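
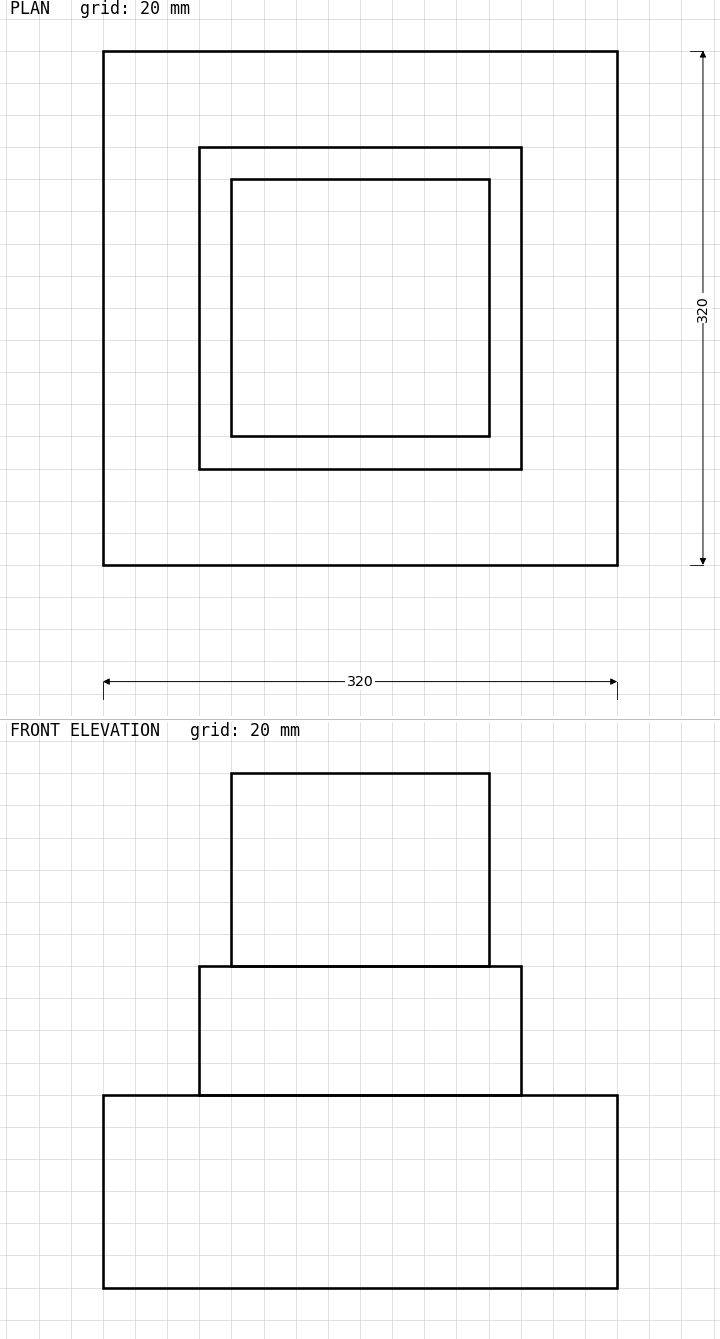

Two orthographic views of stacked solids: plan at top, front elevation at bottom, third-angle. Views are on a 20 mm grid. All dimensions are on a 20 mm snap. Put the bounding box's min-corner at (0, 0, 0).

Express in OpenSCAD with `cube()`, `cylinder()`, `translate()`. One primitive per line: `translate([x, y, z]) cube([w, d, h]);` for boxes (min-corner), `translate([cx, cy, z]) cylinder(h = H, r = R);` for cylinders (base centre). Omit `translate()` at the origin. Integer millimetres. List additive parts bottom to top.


cube([320, 320, 120]);
translate([60, 60, 120]) cube([200, 200, 80]);
translate([80, 80, 200]) cube([160, 160, 120]);


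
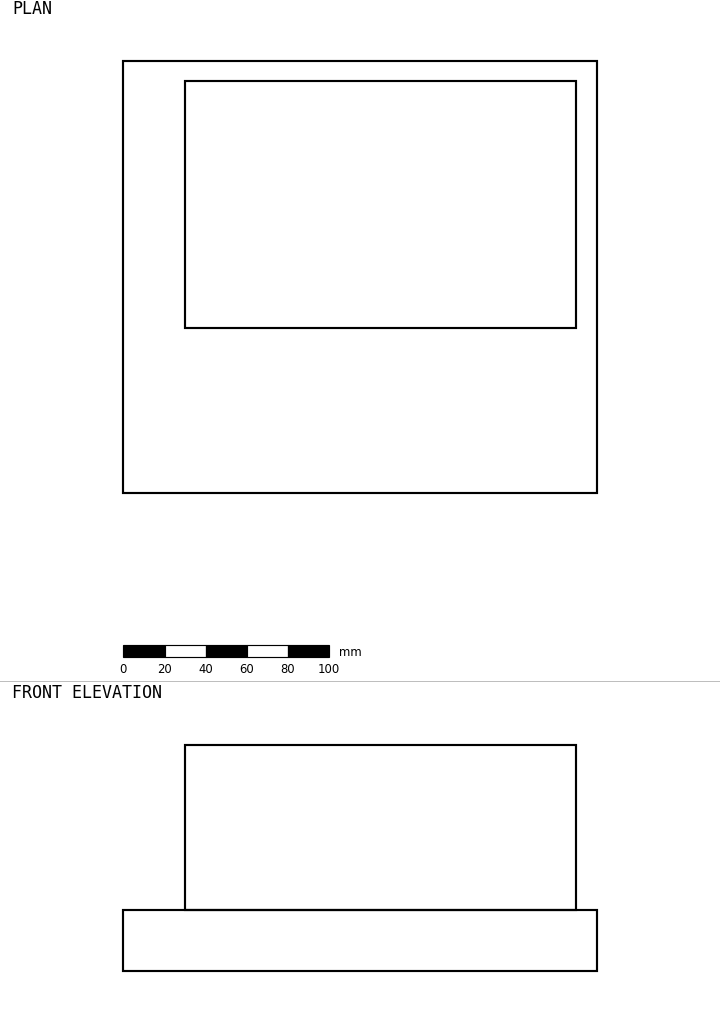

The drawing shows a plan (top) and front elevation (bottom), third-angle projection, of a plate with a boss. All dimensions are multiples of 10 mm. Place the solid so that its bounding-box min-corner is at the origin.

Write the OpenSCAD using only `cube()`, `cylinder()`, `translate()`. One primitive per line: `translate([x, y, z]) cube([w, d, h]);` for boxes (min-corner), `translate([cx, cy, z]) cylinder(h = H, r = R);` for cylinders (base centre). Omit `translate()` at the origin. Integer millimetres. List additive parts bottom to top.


cube([230, 210, 30]);
translate([30, 80, 30]) cube([190, 120, 80]);


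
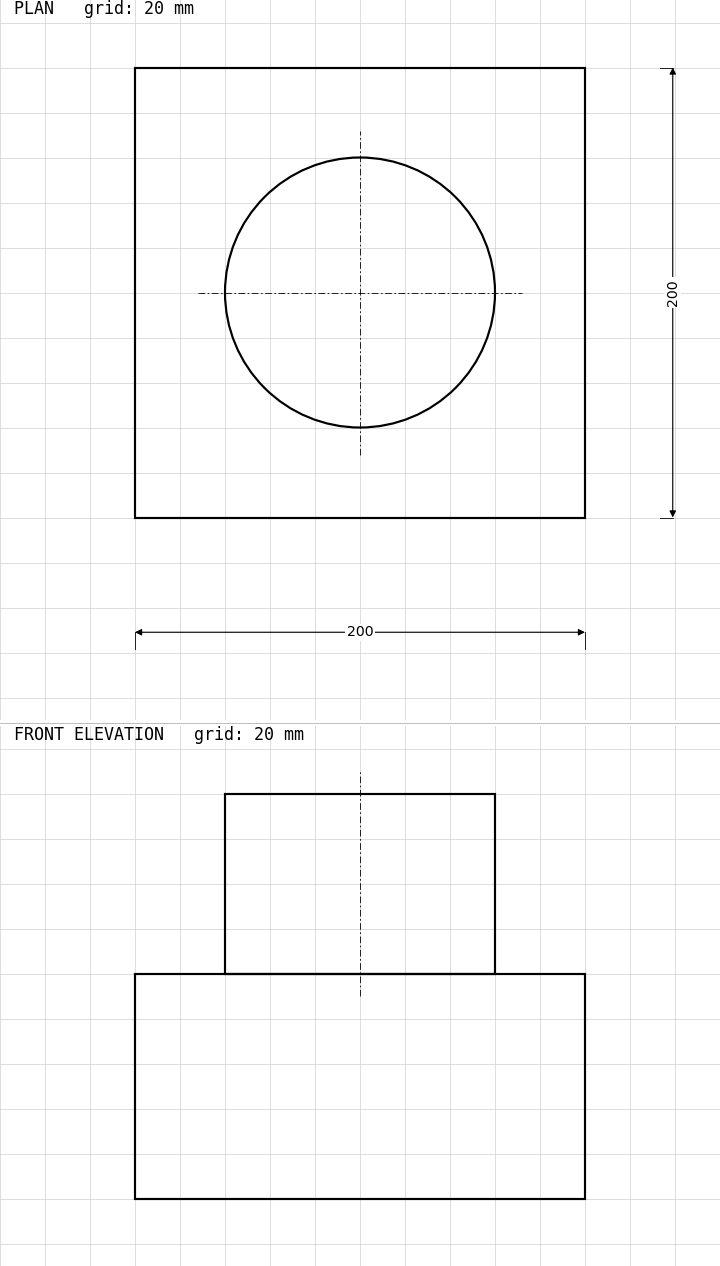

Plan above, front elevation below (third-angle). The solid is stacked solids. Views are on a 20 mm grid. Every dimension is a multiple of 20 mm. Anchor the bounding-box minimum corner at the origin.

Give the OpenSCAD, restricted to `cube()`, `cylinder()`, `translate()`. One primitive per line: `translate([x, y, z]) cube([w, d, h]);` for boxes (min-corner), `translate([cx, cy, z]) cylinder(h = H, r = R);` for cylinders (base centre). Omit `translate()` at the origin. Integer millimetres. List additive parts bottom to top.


cube([200, 200, 100]);
translate([100, 100, 100]) cylinder(h = 80, r = 60);


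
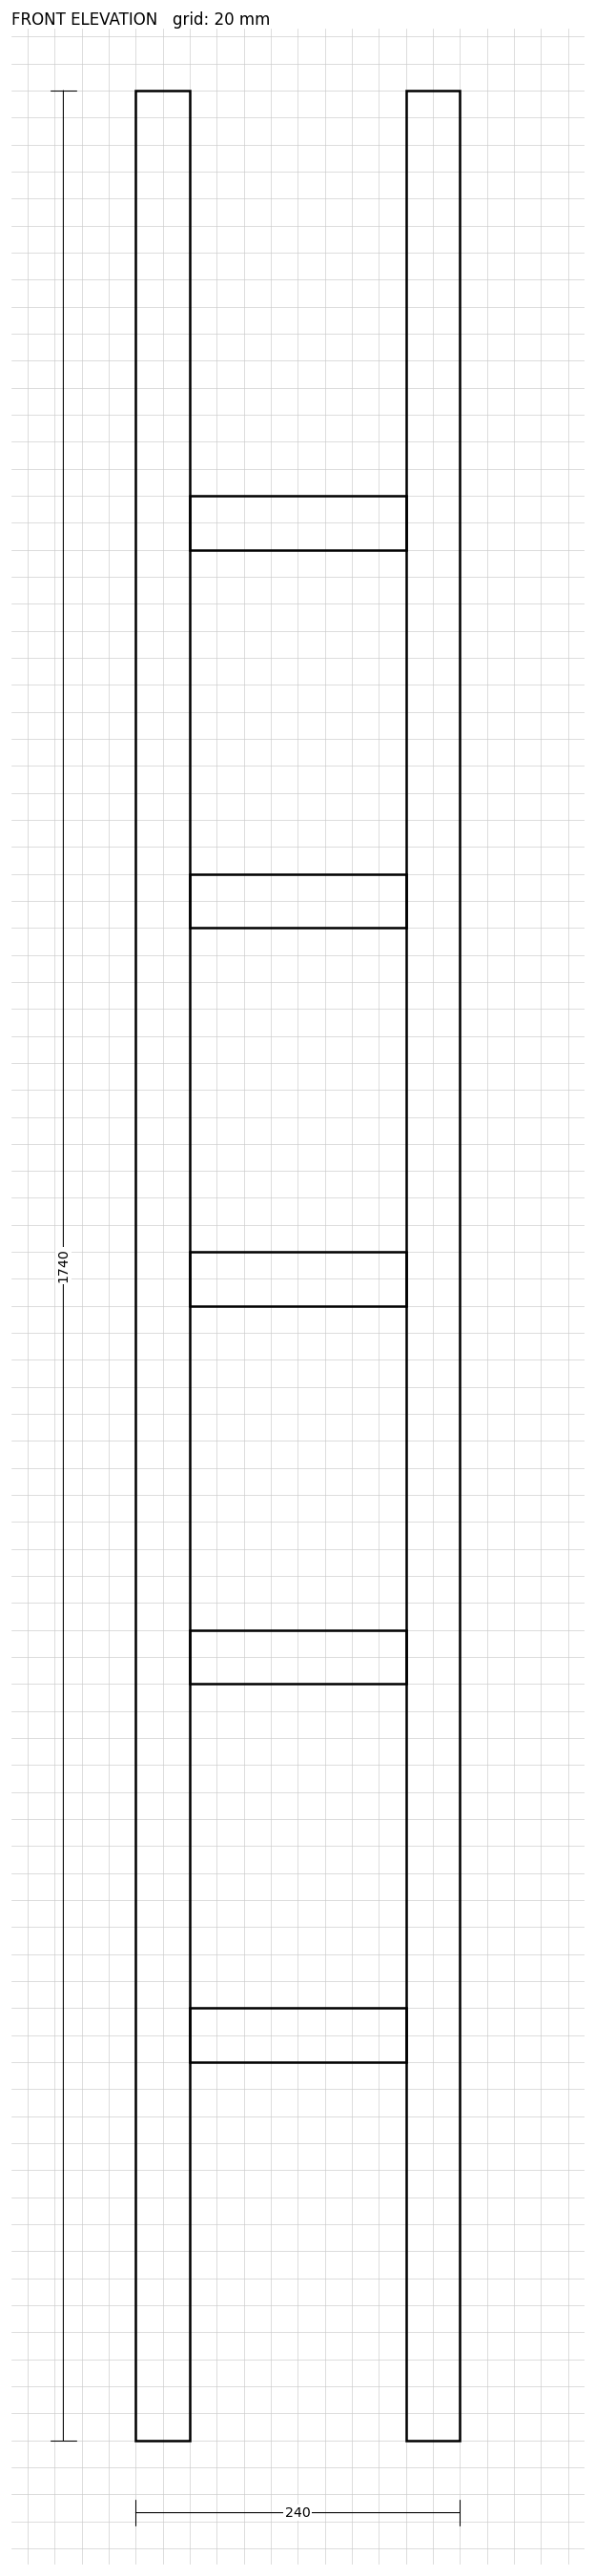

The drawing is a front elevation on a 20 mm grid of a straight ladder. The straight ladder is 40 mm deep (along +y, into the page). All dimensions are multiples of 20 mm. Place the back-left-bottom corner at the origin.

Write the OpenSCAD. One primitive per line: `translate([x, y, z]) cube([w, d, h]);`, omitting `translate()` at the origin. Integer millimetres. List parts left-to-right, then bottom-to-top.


cube([40, 40, 1740]);
translate([40, 0, 280]) cube([160, 40, 40]);
translate([40, 0, 560]) cube([160, 40, 40]);
translate([40, 0, 840]) cube([160, 40, 40]);
translate([40, 0, 1120]) cube([160, 40, 40]);
translate([40, 0, 1400]) cube([160, 40, 40]);
translate([200, 0, 0]) cube([40, 40, 1740]);


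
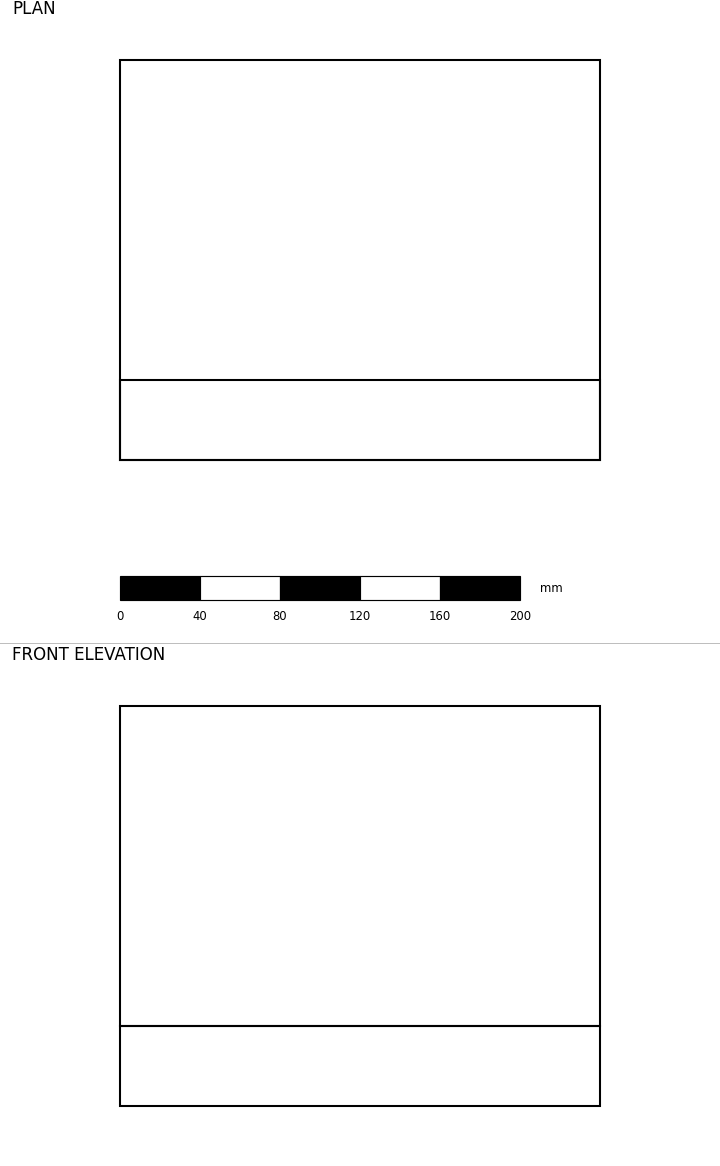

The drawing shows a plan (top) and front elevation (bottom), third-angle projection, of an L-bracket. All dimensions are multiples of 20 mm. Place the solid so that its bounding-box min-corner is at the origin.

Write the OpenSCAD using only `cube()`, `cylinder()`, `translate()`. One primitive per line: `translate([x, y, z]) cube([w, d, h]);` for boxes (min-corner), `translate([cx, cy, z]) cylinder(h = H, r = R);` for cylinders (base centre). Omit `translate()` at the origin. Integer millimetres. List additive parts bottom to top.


cube([240, 200, 40]);
translate([0, 0, 40]) cube([240, 40, 160]);


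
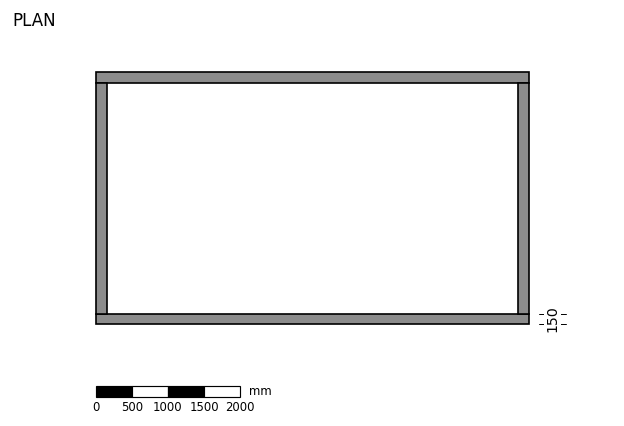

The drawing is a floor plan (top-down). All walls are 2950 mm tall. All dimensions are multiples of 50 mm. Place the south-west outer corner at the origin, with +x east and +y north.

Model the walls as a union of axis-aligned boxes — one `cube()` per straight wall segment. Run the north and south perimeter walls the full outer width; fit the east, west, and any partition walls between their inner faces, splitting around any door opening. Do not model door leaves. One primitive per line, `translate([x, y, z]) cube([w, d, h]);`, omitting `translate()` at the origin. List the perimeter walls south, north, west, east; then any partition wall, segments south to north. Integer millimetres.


cube([6000, 150, 2950]);
translate([0, 3350, 0]) cube([6000, 150, 2950]);
translate([0, 150, 0]) cube([150, 3200, 2950]);
translate([5850, 150, 0]) cube([150, 3200, 2950]);


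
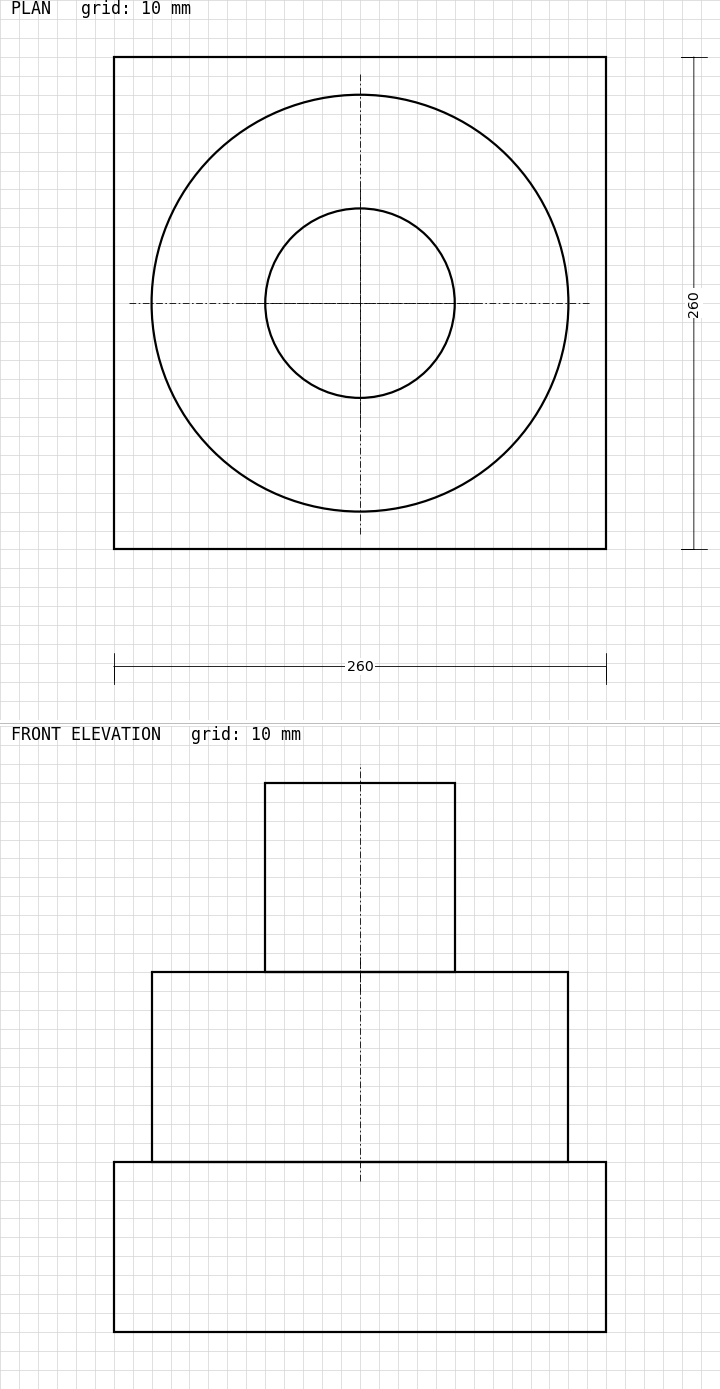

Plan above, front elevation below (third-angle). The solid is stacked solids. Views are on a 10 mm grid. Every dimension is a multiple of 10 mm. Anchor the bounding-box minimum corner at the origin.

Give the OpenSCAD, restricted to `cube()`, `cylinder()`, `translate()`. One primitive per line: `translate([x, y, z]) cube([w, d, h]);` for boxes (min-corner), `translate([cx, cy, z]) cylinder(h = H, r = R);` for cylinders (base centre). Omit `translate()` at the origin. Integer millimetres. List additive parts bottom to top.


cube([260, 260, 90]);
translate([130, 130, 90]) cylinder(h = 100, r = 110);
translate([130, 130, 190]) cylinder(h = 100, r = 50);


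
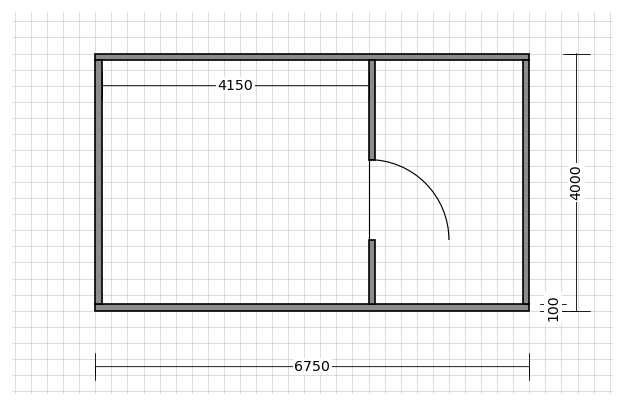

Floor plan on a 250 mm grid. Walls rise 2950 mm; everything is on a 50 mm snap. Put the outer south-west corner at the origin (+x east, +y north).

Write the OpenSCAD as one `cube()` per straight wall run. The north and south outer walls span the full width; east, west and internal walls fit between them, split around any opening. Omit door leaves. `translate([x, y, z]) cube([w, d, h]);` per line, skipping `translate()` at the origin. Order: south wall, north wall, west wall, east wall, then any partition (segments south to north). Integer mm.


cube([6750, 100, 2950]);
translate([0, 3900, 0]) cube([6750, 100, 2950]);
translate([0, 100, 0]) cube([100, 3800, 2950]);
translate([6650, 100, 0]) cube([100, 3800, 2950]);
translate([4250, 100, 0]) cube([100, 1000, 2950]);
translate([4250, 2350, 0]) cube([100, 1550, 2950]);


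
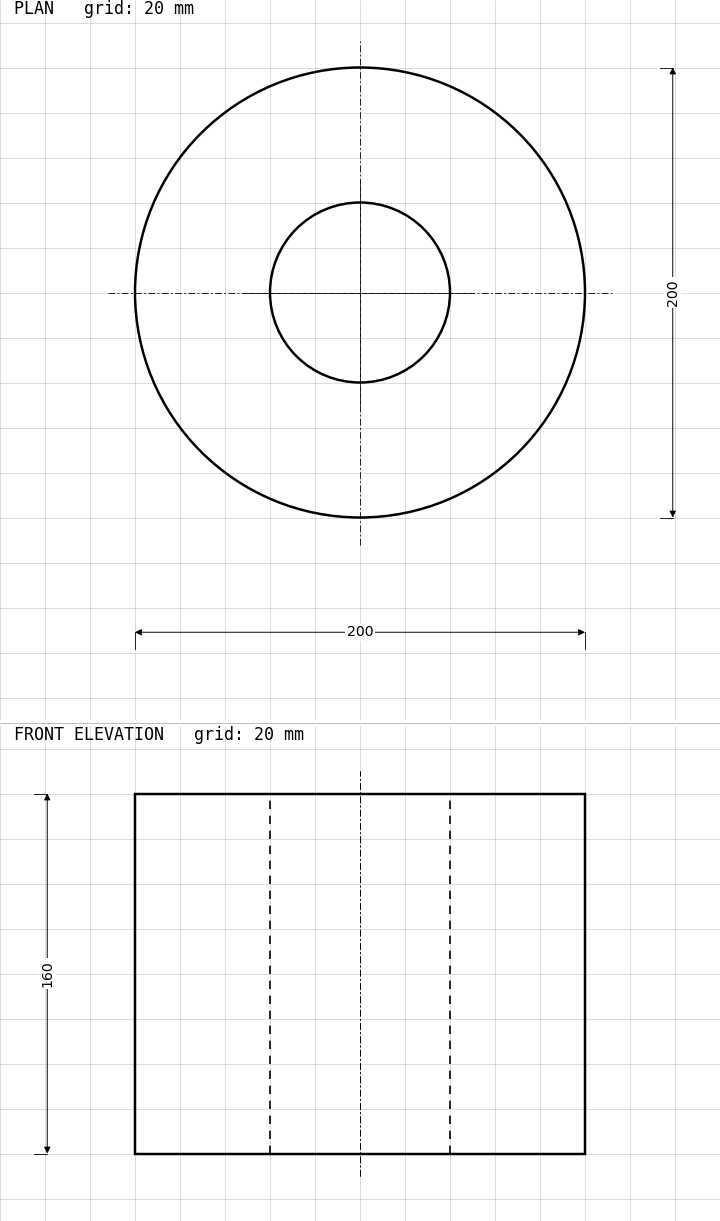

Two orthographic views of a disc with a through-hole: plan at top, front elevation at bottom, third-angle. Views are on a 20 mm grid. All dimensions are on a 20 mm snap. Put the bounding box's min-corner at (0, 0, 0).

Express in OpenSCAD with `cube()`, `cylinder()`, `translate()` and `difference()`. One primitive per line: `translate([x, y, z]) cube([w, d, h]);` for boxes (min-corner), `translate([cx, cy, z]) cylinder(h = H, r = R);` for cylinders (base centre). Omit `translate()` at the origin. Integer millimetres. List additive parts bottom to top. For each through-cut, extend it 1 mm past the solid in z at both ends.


difference() {
  translate([100, 100, 0]) cylinder(h = 160, r = 100);
  translate([100, 100, -1]) cylinder(h = 162, r = 40);
}


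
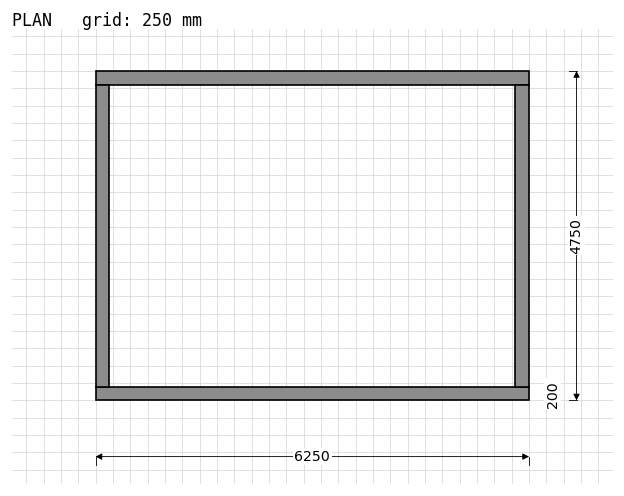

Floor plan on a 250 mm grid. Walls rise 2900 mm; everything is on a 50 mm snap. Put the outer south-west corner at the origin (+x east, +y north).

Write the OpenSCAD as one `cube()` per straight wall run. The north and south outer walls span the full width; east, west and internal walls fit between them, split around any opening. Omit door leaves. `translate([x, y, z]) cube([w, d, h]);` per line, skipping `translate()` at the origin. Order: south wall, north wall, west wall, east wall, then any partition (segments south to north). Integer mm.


cube([6250, 200, 2900]);
translate([0, 4550, 0]) cube([6250, 200, 2900]);
translate([0, 200, 0]) cube([200, 4350, 2900]);
translate([6050, 200, 0]) cube([200, 4350, 2900]);


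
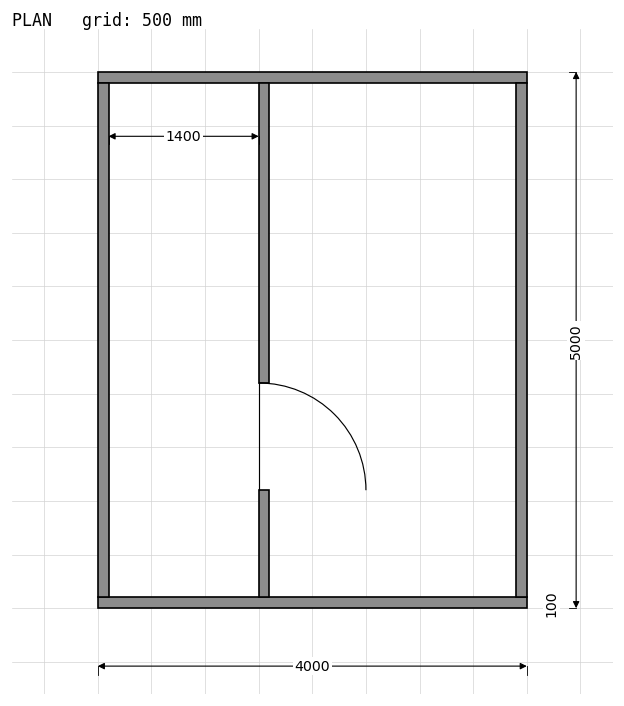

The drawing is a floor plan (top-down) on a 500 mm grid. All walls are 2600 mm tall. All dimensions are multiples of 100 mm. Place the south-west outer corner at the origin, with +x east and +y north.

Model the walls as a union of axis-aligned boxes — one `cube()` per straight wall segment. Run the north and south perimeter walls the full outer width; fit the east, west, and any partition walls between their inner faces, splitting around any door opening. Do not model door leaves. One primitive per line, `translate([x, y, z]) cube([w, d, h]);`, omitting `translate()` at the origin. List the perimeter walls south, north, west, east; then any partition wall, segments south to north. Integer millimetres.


cube([4000, 100, 2600]);
translate([0, 4900, 0]) cube([4000, 100, 2600]);
translate([0, 100, 0]) cube([100, 4800, 2600]);
translate([3900, 100, 0]) cube([100, 4800, 2600]);
translate([1500, 100, 0]) cube([100, 1000, 2600]);
translate([1500, 2100, 0]) cube([100, 2800, 2600]);


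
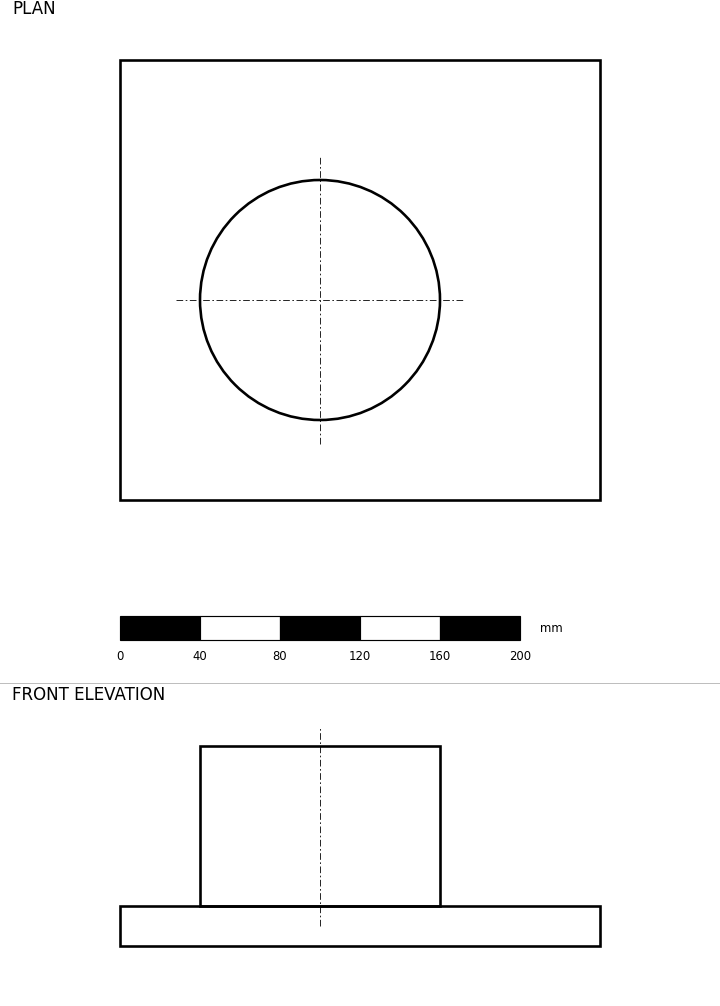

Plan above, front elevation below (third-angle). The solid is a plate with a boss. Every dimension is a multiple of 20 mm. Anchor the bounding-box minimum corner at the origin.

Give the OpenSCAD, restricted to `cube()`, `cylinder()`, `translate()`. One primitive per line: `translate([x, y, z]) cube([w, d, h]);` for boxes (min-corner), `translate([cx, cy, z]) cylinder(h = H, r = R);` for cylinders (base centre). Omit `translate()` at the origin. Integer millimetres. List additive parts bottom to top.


cube([240, 220, 20]);
translate([100, 100, 20]) cylinder(h = 80, r = 60);


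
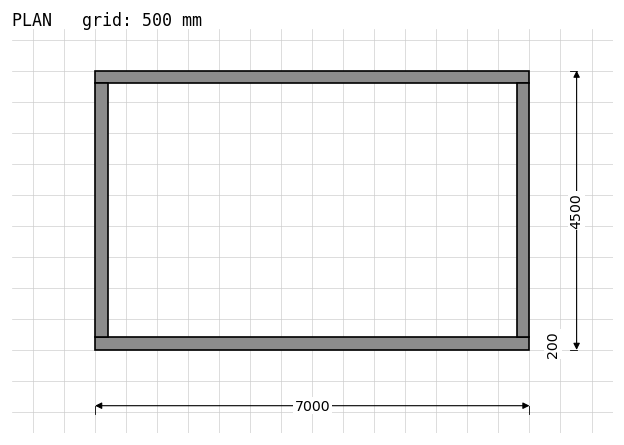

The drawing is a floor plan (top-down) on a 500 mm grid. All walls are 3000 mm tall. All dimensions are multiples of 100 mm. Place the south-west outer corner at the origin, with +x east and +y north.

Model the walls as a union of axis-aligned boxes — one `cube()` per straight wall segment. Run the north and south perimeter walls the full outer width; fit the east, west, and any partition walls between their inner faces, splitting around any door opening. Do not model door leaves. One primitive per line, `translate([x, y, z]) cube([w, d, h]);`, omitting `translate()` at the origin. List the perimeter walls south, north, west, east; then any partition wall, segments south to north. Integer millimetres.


cube([7000, 200, 3000]);
translate([0, 4300, 0]) cube([7000, 200, 3000]);
translate([0, 200, 0]) cube([200, 4100, 3000]);
translate([6800, 200, 0]) cube([200, 4100, 3000]);


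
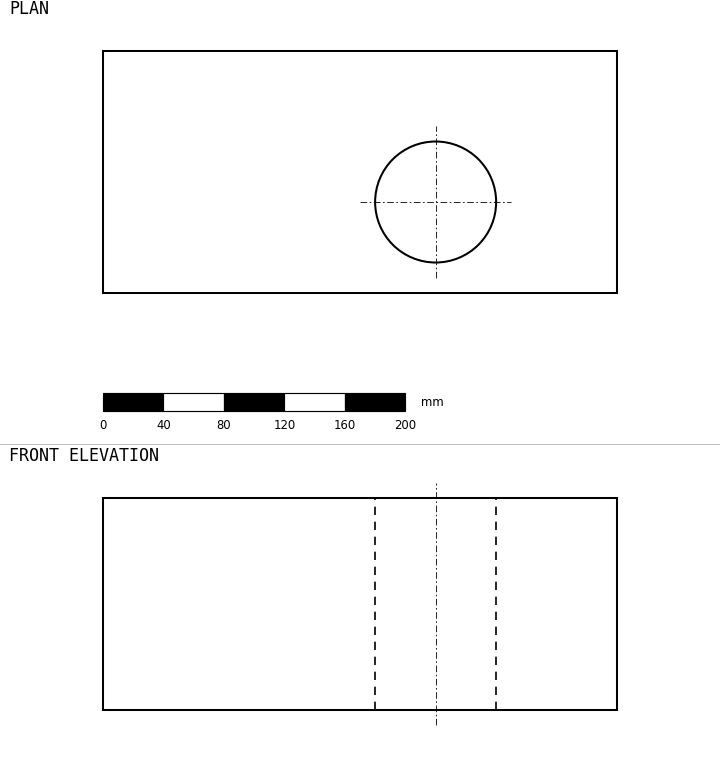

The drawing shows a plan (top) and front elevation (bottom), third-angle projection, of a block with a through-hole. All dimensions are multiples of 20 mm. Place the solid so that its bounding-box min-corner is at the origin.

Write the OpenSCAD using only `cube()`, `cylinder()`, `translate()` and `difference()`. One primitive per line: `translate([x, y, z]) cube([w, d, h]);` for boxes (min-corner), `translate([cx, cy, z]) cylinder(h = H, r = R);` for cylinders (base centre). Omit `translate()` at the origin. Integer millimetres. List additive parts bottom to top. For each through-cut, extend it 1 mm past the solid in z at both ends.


difference() {
  cube([340, 160, 140]);
  translate([220, 60, -1]) cylinder(h = 142, r = 40);
}


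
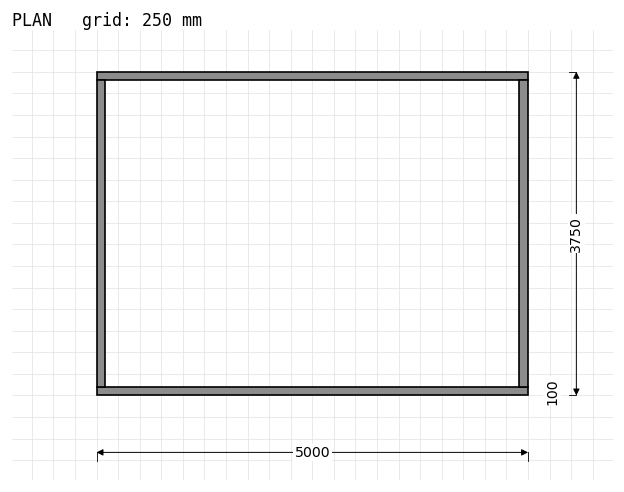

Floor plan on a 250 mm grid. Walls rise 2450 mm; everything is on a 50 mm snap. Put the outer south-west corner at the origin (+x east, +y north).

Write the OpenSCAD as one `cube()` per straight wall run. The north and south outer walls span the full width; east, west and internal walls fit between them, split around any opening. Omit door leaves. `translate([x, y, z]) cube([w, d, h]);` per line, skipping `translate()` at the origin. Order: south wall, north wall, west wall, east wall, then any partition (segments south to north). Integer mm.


cube([5000, 100, 2450]);
translate([0, 3650, 0]) cube([5000, 100, 2450]);
translate([0, 100, 0]) cube([100, 3550, 2450]);
translate([4900, 100, 0]) cube([100, 3550, 2450]);


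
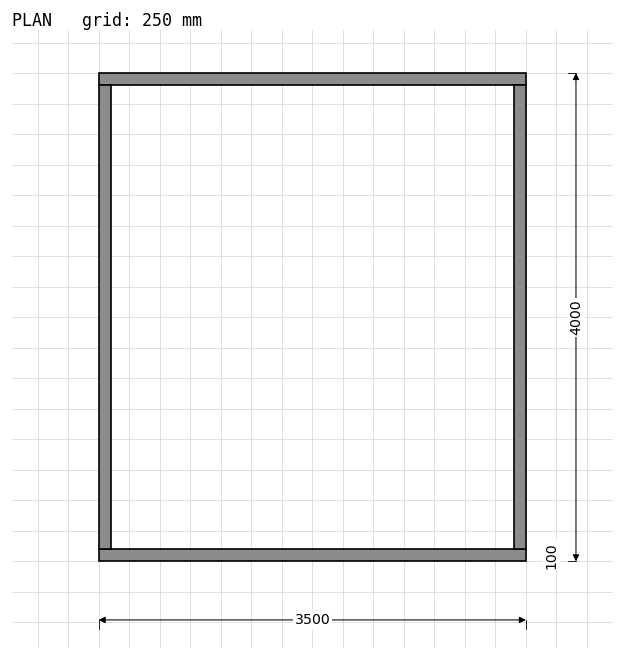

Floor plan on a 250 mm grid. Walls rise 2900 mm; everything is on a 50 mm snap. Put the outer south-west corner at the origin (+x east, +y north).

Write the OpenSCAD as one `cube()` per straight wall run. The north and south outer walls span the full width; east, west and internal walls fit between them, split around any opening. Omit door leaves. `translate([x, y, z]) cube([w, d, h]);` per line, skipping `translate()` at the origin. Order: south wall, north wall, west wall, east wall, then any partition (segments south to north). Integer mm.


cube([3500, 100, 2900]);
translate([0, 3900, 0]) cube([3500, 100, 2900]);
translate([0, 100, 0]) cube([100, 3800, 2900]);
translate([3400, 100, 0]) cube([100, 3800, 2900]);


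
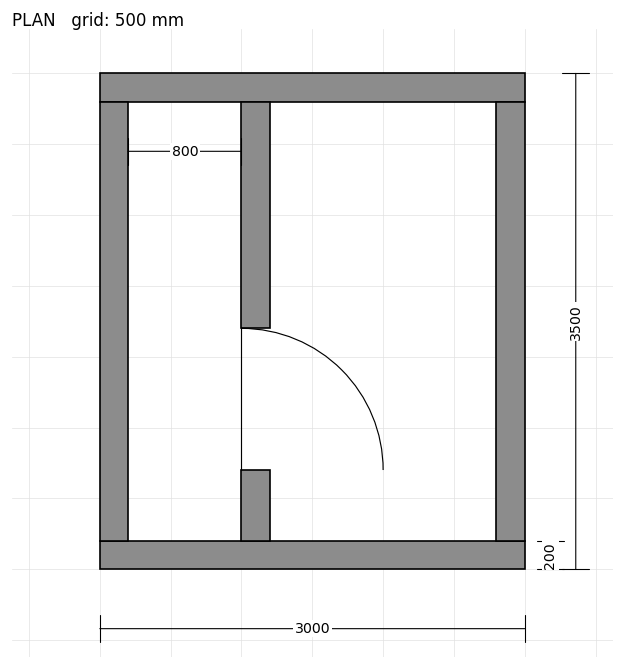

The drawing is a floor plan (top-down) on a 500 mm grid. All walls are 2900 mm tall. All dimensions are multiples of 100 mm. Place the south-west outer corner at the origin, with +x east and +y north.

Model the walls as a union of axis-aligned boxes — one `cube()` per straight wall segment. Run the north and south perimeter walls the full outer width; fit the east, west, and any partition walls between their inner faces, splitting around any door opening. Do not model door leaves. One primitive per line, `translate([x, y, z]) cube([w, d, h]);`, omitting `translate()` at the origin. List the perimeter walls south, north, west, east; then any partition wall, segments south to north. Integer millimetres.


cube([3000, 200, 2900]);
translate([0, 3300, 0]) cube([3000, 200, 2900]);
translate([0, 200, 0]) cube([200, 3100, 2900]);
translate([2800, 200, 0]) cube([200, 3100, 2900]);
translate([1000, 200, 0]) cube([200, 500, 2900]);
translate([1000, 1700, 0]) cube([200, 1600, 2900]);


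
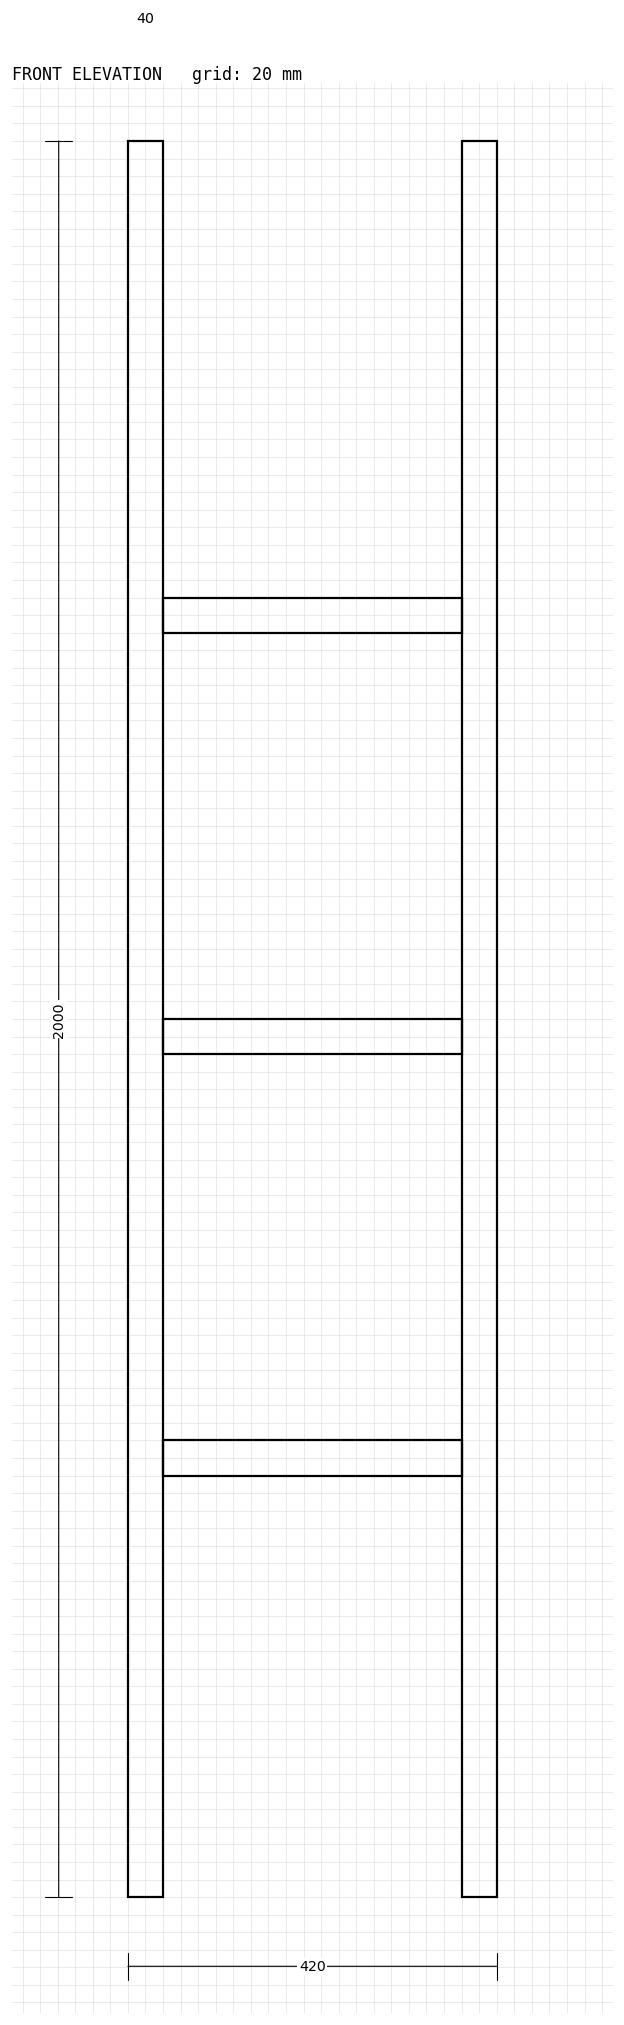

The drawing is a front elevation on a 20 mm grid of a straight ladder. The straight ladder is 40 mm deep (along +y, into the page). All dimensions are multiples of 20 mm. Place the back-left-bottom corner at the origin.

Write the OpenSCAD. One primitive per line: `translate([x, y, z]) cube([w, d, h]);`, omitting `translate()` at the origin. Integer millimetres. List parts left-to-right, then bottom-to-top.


cube([40, 40, 2000]);
translate([40, 0, 480]) cube([340, 40, 40]);
translate([40, 0, 960]) cube([340, 40, 40]);
translate([40, 0, 1440]) cube([340, 40, 40]);
translate([380, 0, 0]) cube([40, 40, 2000]);


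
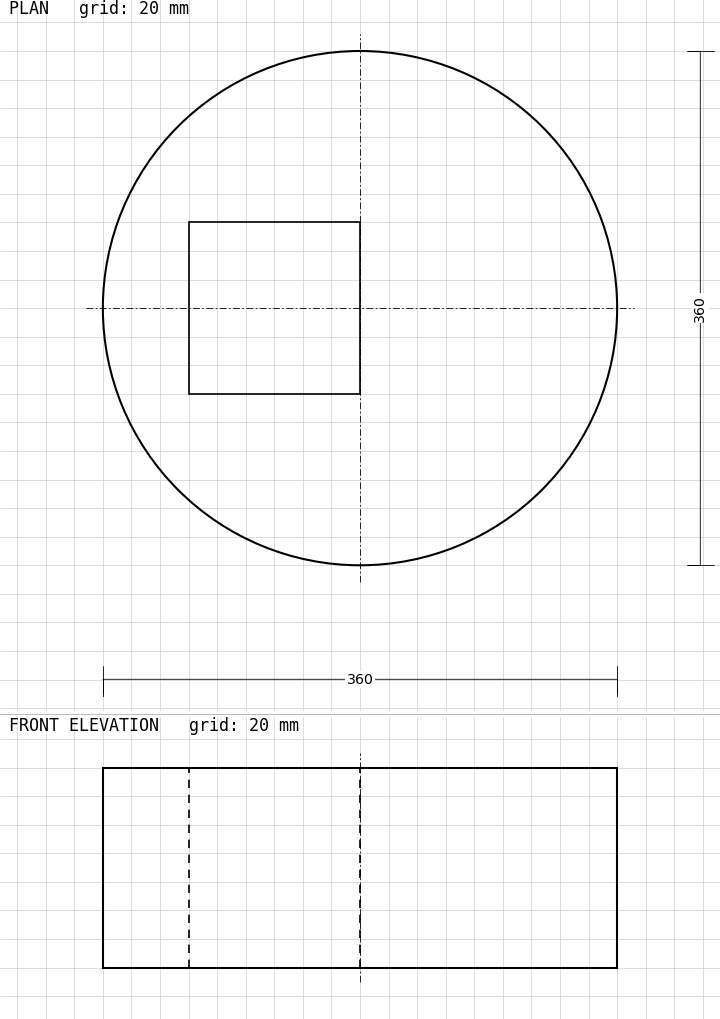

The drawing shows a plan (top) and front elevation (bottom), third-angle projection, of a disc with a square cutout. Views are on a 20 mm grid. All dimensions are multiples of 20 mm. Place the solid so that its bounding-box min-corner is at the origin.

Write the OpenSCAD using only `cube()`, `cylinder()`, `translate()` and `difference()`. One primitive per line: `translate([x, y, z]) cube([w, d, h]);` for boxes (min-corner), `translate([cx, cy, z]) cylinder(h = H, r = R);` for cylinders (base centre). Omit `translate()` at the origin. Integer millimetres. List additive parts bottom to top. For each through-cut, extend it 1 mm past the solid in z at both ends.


difference() {
  translate([180, 180, 0]) cylinder(h = 140, r = 180);
  translate([60, 120, -1]) cube([120, 120, 142]);
}


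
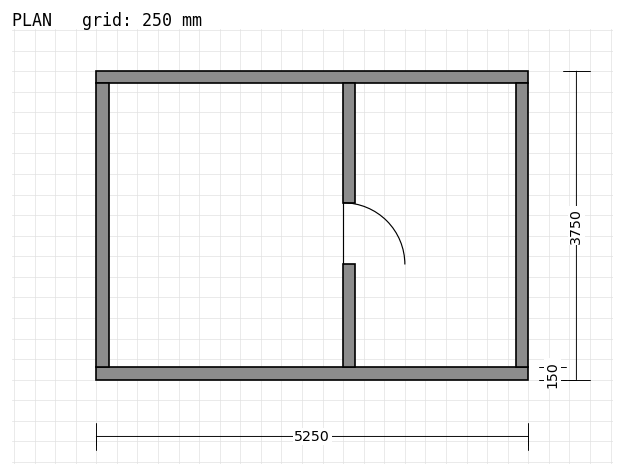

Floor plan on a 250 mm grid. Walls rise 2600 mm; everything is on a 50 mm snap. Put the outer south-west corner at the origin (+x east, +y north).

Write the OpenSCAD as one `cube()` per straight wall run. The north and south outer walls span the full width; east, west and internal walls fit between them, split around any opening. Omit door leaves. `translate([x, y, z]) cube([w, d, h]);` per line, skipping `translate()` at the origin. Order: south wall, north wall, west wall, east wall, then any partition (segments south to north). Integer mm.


cube([5250, 150, 2600]);
translate([0, 3600, 0]) cube([5250, 150, 2600]);
translate([0, 150, 0]) cube([150, 3450, 2600]);
translate([5100, 150, 0]) cube([150, 3450, 2600]);
translate([3000, 150, 0]) cube([150, 1250, 2600]);
translate([3000, 2150, 0]) cube([150, 1450, 2600]);


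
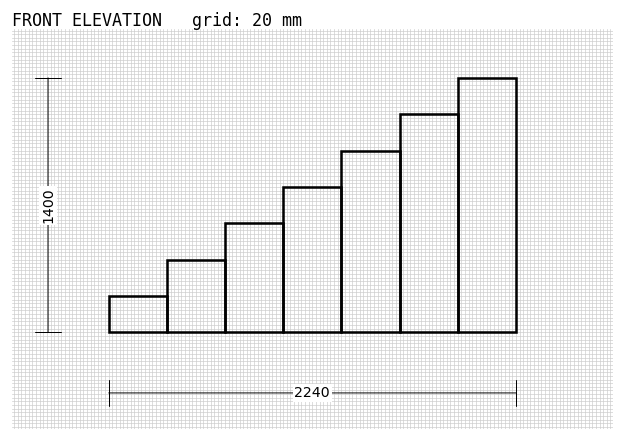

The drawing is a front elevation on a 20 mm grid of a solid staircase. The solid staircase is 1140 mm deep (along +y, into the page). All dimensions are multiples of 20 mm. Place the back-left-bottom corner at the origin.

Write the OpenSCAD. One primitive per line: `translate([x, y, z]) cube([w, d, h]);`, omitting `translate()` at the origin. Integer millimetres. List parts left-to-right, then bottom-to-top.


cube([320, 1140, 200]);
translate([320, 0, 0]) cube([320, 1140, 400]);
translate([640, 0, 0]) cube([320, 1140, 600]);
translate([960, 0, 0]) cube([320, 1140, 800]);
translate([1280, 0, 0]) cube([320, 1140, 1000]);
translate([1600, 0, 0]) cube([320, 1140, 1200]);
translate([1920, 0, 0]) cube([320, 1140, 1400]);


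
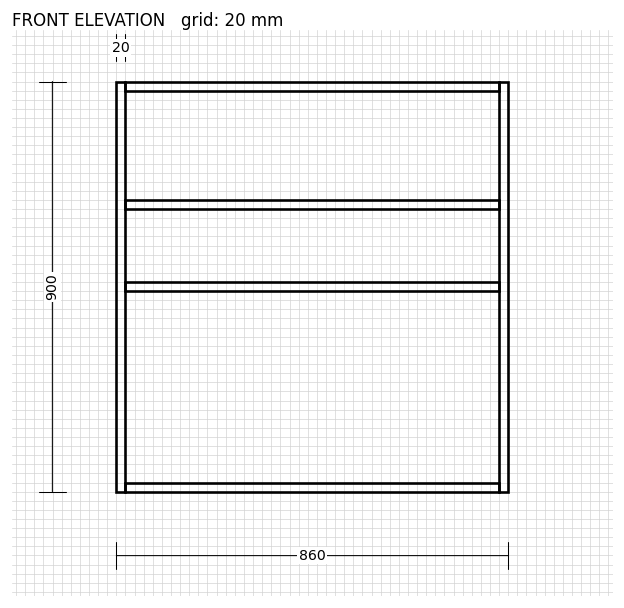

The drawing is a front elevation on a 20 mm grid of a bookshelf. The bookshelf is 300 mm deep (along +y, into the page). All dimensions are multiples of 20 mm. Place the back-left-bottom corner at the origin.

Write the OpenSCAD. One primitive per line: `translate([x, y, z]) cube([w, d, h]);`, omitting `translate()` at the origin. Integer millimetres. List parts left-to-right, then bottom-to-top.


cube([20, 300, 900]);
translate([20, 0, 0]) cube([820, 300, 20]);
translate([20, 0, 440]) cube([820, 300, 20]);
translate([20, 0, 620]) cube([820, 300, 20]);
translate([20, 0, 880]) cube([820, 300, 20]);
translate([840, 0, 0]) cube([20, 300, 900]);


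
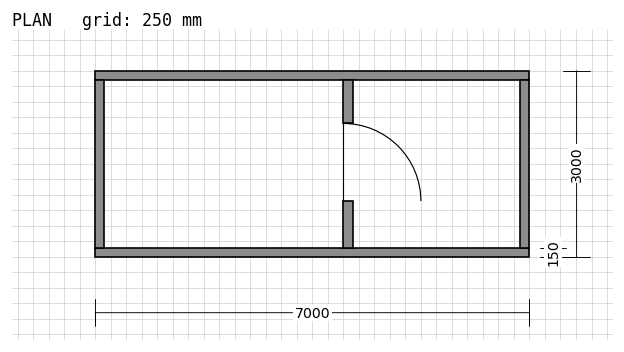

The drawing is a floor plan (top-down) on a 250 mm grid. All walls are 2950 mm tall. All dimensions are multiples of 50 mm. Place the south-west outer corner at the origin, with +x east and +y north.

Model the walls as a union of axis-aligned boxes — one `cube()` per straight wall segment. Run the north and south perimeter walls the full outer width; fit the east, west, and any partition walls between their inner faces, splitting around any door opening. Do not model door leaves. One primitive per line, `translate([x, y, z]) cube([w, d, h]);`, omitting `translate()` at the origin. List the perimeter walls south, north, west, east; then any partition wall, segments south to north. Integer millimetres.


cube([7000, 150, 2950]);
translate([0, 2850, 0]) cube([7000, 150, 2950]);
translate([0, 150, 0]) cube([150, 2700, 2950]);
translate([6850, 150, 0]) cube([150, 2700, 2950]);
translate([4000, 150, 0]) cube([150, 750, 2950]);
translate([4000, 2150, 0]) cube([150, 700, 2950]);


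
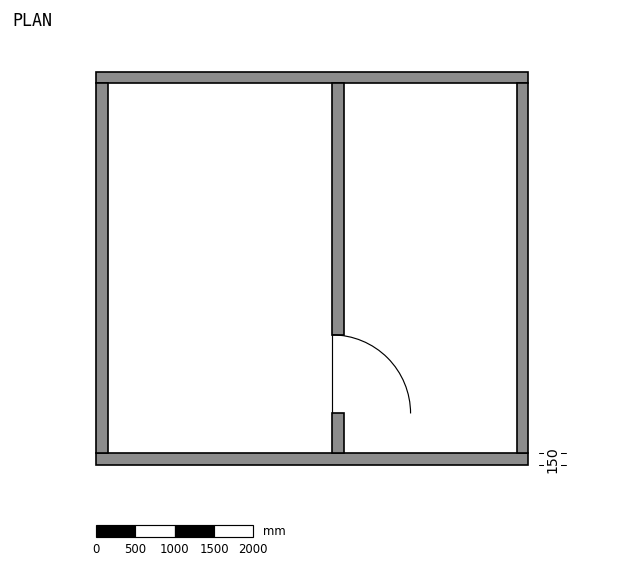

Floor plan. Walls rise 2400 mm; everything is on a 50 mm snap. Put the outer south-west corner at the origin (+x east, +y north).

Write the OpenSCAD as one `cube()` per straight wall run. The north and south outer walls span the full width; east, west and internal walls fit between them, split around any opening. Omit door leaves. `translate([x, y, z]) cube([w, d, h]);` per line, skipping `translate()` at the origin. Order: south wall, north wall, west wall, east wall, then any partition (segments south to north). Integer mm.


cube([5500, 150, 2400]);
translate([0, 4850, 0]) cube([5500, 150, 2400]);
translate([0, 150, 0]) cube([150, 4700, 2400]);
translate([5350, 150, 0]) cube([150, 4700, 2400]);
translate([3000, 150, 0]) cube([150, 500, 2400]);
translate([3000, 1650, 0]) cube([150, 3200, 2400]);


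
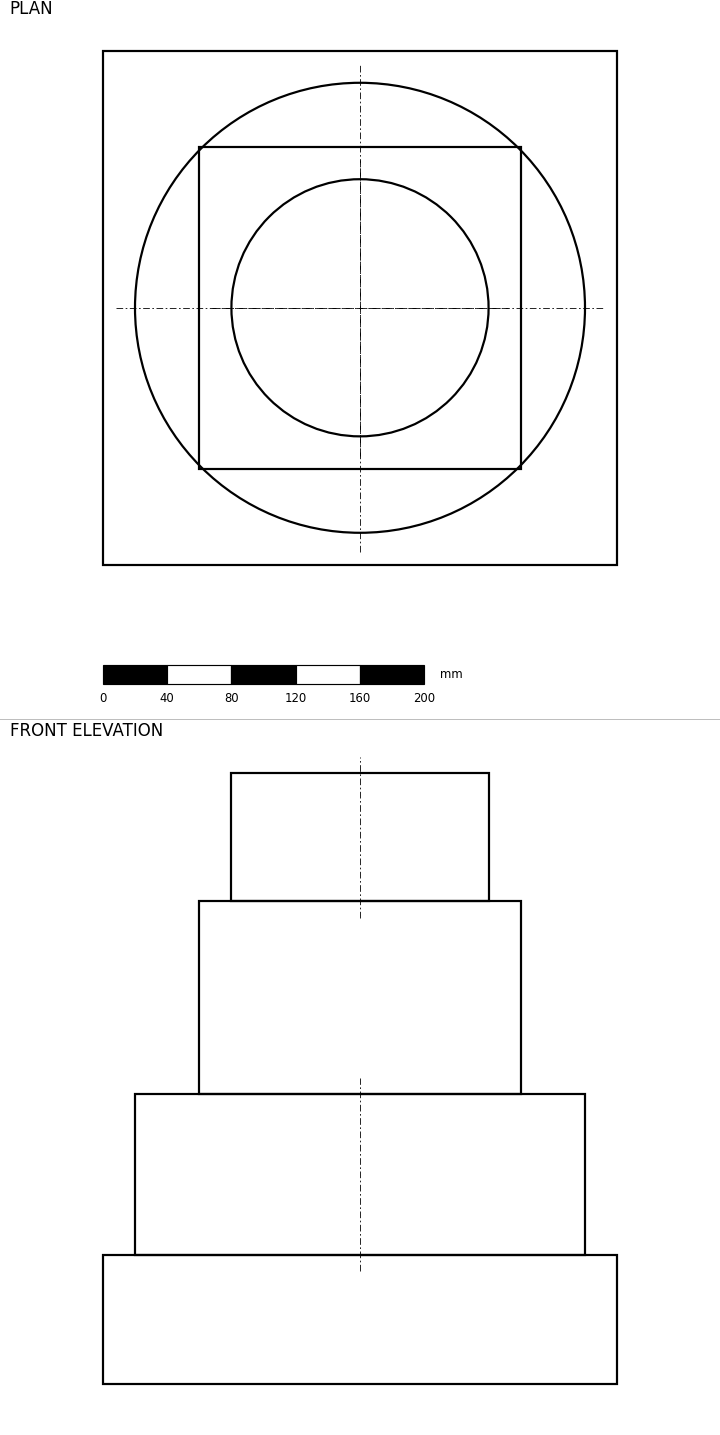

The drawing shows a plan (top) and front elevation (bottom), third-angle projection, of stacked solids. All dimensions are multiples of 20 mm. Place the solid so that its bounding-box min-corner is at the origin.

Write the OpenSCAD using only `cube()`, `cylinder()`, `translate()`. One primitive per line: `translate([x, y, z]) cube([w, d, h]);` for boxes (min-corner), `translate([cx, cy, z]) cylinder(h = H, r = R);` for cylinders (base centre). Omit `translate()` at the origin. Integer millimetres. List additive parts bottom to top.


cube([320, 320, 80]);
translate([160, 160, 80]) cylinder(h = 100, r = 140);
translate([60, 60, 180]) cube([200, 200, 120]);
translate([160, 160, 300]) cylinder(h = 80, r = 80);


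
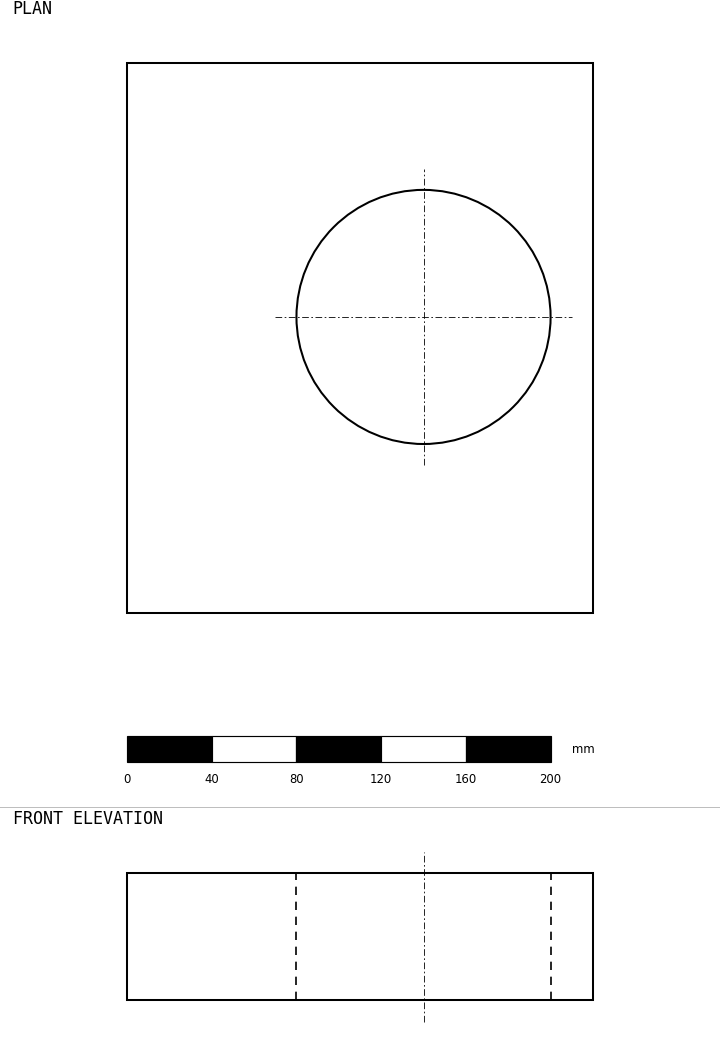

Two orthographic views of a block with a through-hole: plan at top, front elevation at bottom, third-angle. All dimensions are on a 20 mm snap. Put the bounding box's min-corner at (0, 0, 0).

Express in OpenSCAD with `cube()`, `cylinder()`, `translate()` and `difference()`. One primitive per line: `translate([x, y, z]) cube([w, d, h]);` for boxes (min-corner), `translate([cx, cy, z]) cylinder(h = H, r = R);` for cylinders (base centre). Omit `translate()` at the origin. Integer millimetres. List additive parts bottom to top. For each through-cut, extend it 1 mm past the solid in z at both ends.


difference() {
  cube([220, 260, 60]);
  translate([140, 140, -1]) cylinder(h = 62, r = 60);
}


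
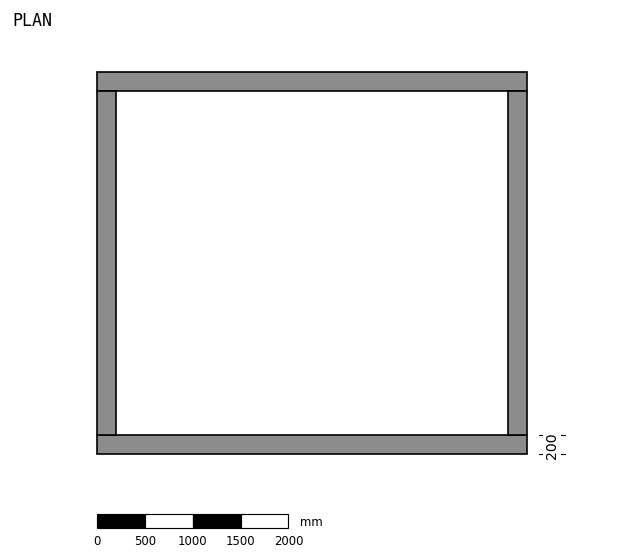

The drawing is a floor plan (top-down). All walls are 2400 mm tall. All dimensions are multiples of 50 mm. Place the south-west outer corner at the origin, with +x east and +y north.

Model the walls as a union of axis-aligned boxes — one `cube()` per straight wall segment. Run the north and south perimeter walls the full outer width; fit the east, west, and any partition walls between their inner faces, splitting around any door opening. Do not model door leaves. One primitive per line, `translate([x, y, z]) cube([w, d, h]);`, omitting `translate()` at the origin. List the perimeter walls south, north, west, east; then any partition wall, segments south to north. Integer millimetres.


cube([4500, 200, 2400]);
translate([0, 3800, 0]) cube([4500, 200, 2400]);
translate([0, 200, 0]) cube([200, 3600, 2400]);
translate([4300, 200, 0]) cube([200, 3600, 2400]);


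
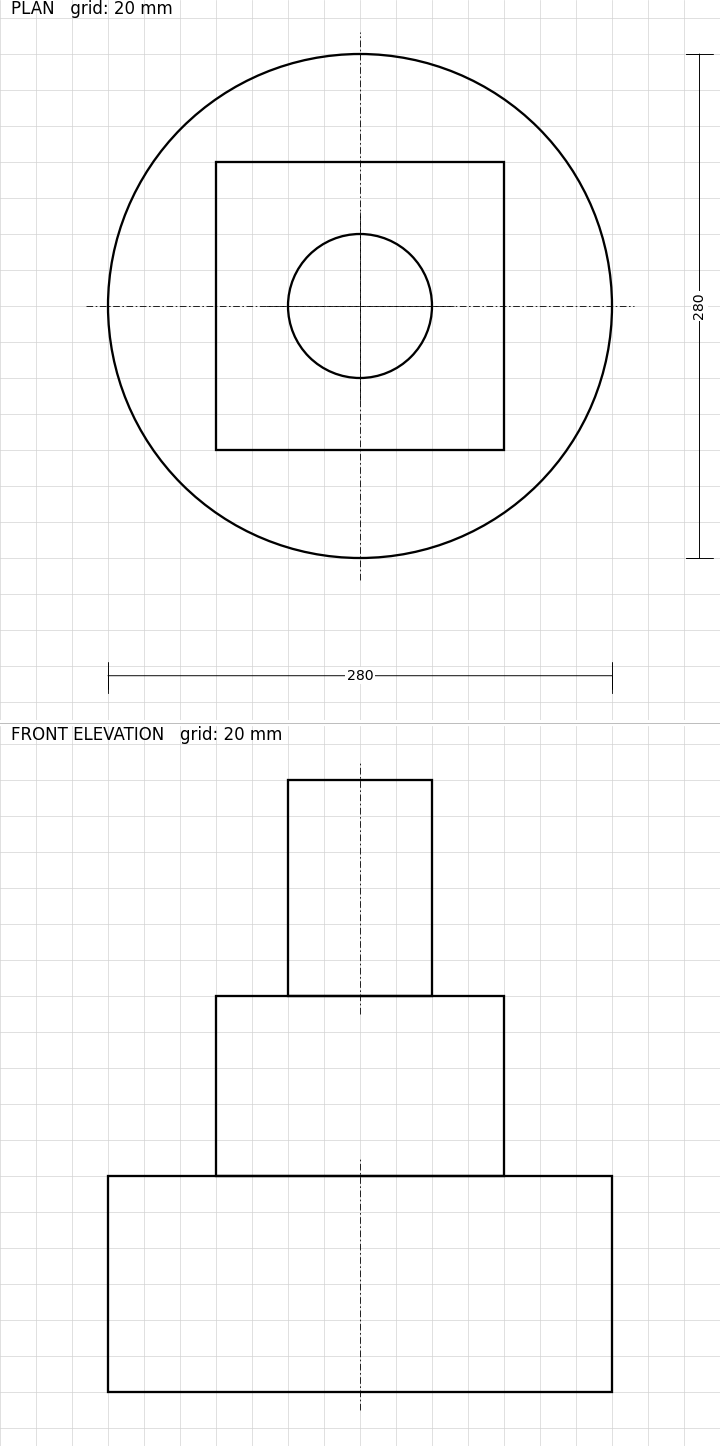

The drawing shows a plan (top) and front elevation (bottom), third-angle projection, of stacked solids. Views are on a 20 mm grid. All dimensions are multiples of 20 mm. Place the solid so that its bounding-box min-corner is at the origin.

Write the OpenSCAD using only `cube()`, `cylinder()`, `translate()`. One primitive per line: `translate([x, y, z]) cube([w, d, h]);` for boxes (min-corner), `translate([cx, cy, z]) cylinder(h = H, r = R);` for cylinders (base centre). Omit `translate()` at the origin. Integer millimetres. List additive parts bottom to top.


translate([140, 140, 0]) cylinder(h = 120, r = 140);
translate([60, 60, 120]) cube([160, 160, 100]);
translate([140, 140, 220]) cylinder(h = 120, r = 40);


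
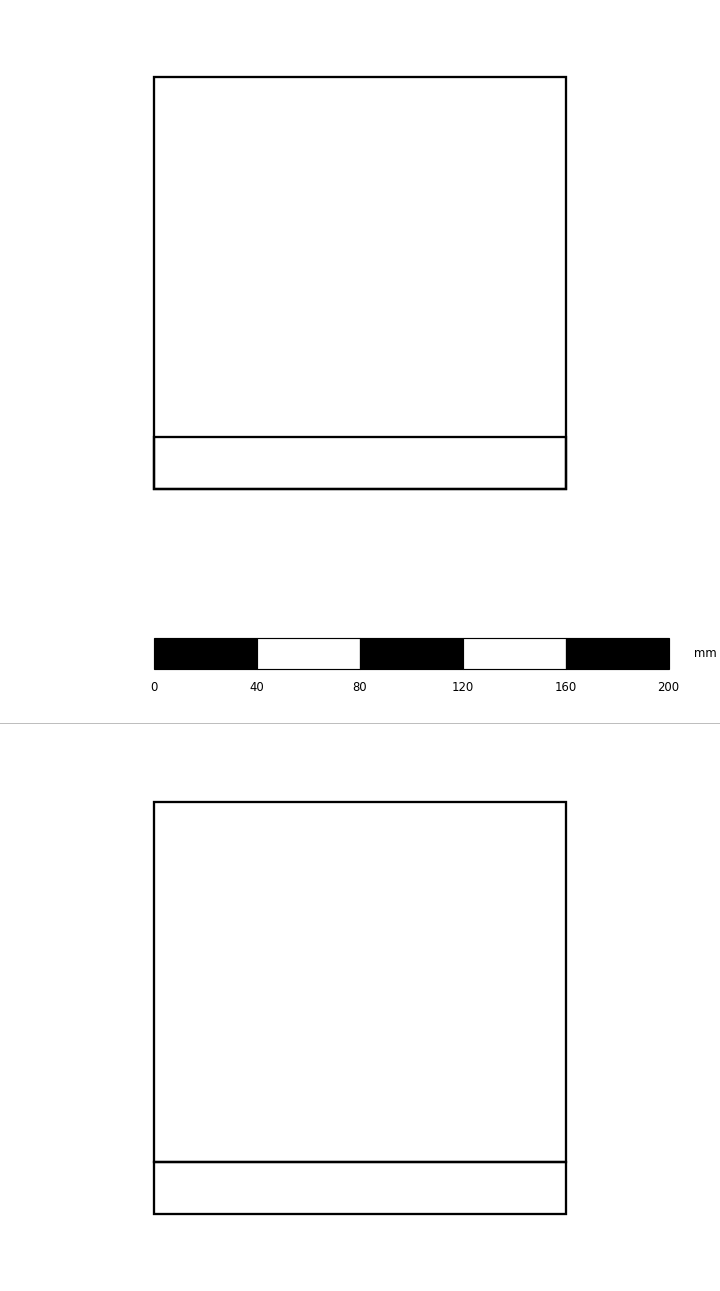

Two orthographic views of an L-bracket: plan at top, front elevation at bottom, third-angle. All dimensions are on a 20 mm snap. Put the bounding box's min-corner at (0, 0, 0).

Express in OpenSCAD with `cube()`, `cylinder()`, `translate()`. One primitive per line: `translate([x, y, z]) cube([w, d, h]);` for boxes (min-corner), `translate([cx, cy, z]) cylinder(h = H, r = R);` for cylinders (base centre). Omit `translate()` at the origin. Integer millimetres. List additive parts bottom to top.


cube([160, 160, 20]);
translate([0, 0, 20]) cube([160, 20, 140]);


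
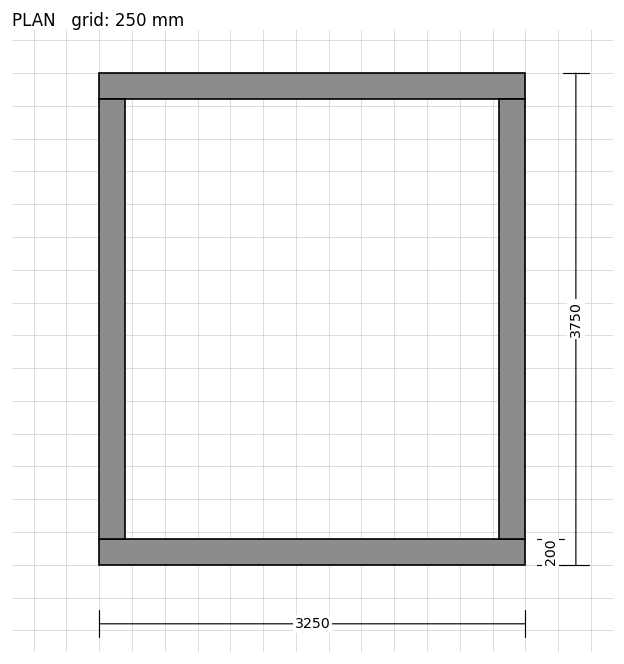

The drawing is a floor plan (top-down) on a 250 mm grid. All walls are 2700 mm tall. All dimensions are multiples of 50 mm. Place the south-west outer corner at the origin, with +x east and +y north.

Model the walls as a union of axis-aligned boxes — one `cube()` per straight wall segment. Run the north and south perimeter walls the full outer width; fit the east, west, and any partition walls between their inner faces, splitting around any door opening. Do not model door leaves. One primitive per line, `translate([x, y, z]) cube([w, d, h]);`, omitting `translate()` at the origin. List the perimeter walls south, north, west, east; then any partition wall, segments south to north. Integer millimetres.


cube([3250, 200, 2700]);
translate([0, 3550, 0]) cube([3250, 200, 2700]);
translate([0, 200, 0]) cube([200, 3350, 2700]);
translate([3050, 200, 0]) cube([200, 3350, 2700]);


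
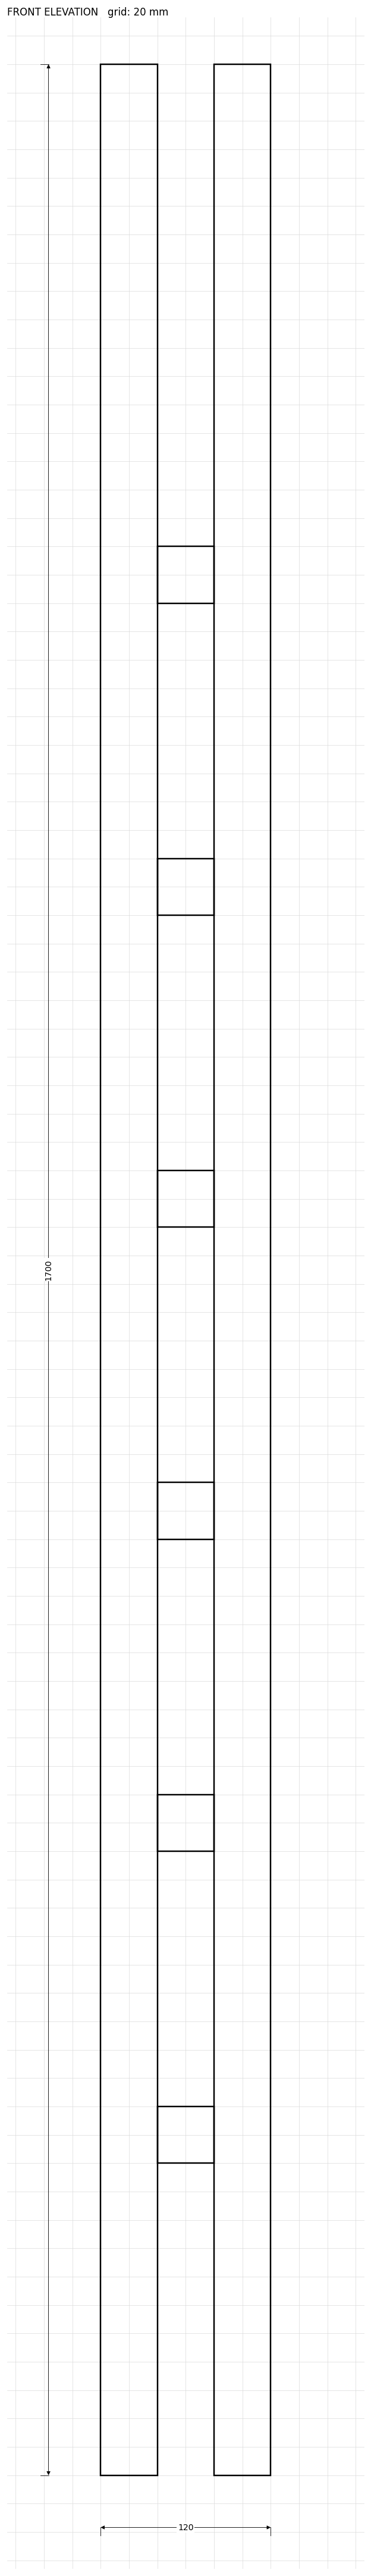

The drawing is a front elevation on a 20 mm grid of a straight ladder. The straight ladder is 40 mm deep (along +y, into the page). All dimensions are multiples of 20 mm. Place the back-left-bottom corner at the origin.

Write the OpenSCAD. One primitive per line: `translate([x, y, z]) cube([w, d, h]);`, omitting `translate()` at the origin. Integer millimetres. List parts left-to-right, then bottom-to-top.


cube([40, 40, 1700]);
translate([40, 0, 220]) cube([40, 40, 40]);
translate([40, 0, 440]) cube([40, 40, 40]);
translate([40, 0, 660]) cube([40, 40, 40]);
translate([40, 0, 880]) cube([40, 40, 40]);
translate([40, 0, 1100]) cube([40, 40, 40]);
translate([40, 0, 1320]) cube([40, 40, 40]);
translate([80, 0, 0]) cube([40, 40, 1700]);


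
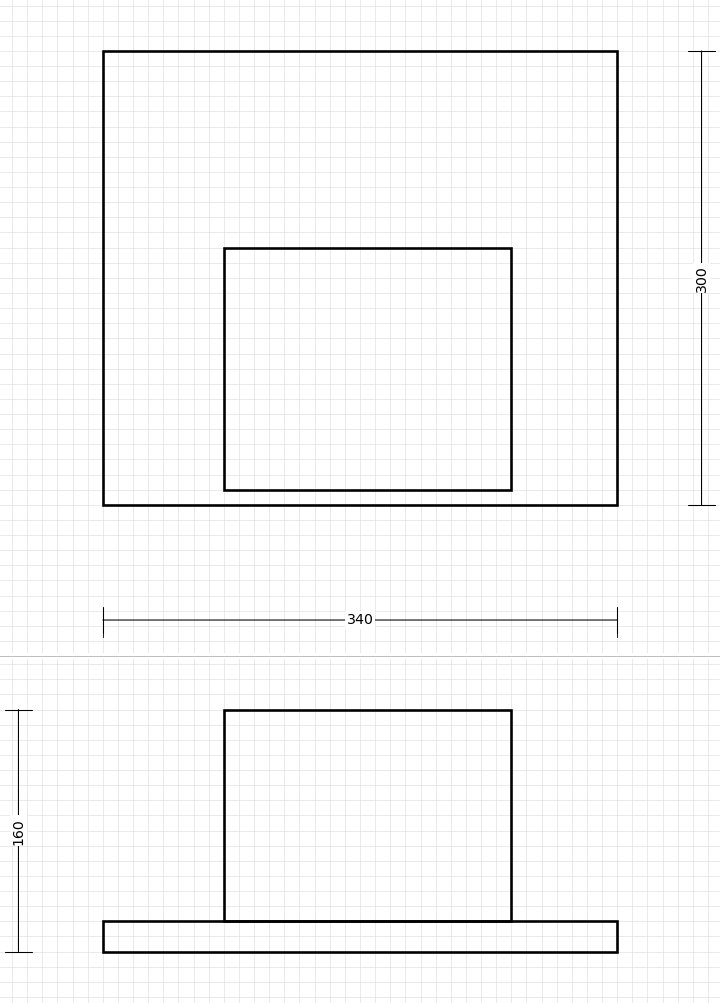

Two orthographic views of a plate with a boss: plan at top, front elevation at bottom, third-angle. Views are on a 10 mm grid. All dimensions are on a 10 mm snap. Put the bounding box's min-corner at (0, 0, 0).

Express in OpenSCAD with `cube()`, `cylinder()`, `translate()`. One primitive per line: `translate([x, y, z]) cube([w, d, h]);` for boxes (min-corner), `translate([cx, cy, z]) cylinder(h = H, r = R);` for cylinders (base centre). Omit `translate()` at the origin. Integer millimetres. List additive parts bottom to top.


cube([340, 300, 20]);
translate([80, 10, 20]) cube([190, 160, 140]);


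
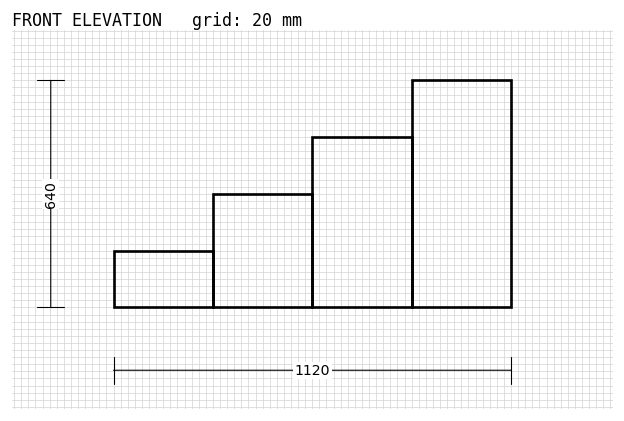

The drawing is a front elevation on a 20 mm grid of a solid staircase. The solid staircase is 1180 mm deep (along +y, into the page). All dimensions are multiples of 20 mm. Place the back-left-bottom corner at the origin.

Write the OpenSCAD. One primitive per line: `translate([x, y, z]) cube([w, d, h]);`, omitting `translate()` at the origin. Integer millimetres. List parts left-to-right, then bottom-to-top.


cube([280, 1180, 160]);
translate([280, 0, 0]) cube([280, 1180, 320]);
translate([560, 0, 0]) cube([280, 1180, 480]);
translate([840, 0, 0]) cube([280, 1180, 640]);


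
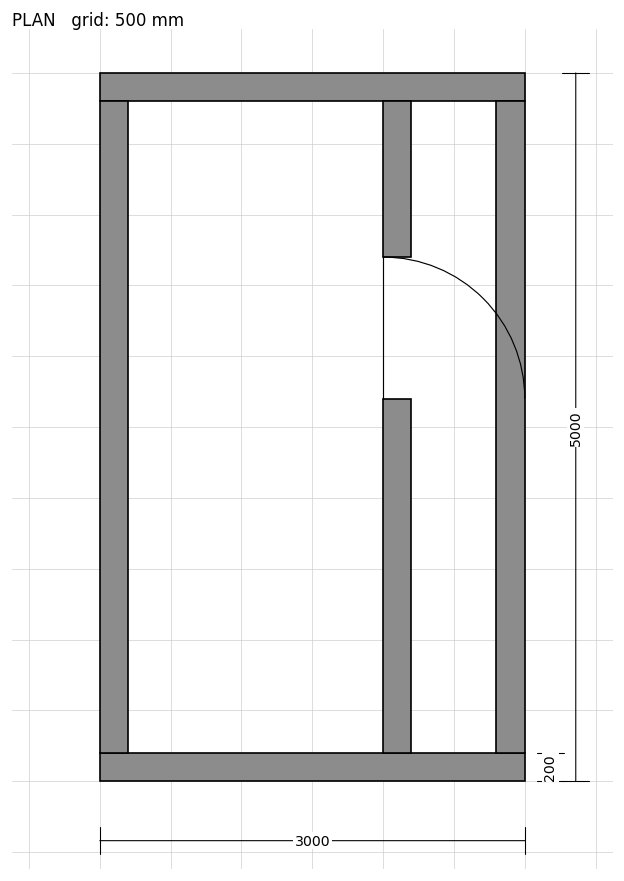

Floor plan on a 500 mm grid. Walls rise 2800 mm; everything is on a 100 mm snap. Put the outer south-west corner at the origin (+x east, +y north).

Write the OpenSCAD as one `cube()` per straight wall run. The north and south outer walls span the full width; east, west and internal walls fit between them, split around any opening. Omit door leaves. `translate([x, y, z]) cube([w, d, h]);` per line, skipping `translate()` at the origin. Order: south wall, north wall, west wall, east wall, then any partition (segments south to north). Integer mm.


cube([3000, 200, 2800]);
translate([0, 4800, 0]) cube([3000, 200, 2800]);
translate([0, 200, 0]) cube([200, 4600, 2800]);
translate([2800, 200, 0]) cube([200, 4600, 2800]);
translate([2000, 200, 0]) cube([200, 2500, 2800]);
translate([2000, 3700, 0]) cube([200, 1100, 2800]);


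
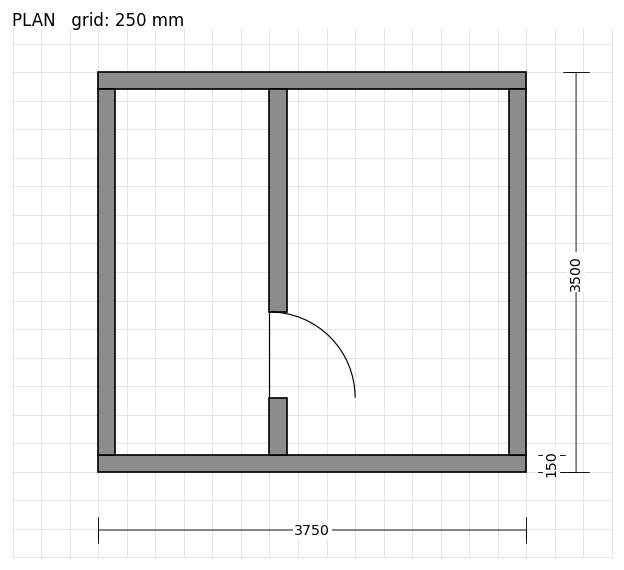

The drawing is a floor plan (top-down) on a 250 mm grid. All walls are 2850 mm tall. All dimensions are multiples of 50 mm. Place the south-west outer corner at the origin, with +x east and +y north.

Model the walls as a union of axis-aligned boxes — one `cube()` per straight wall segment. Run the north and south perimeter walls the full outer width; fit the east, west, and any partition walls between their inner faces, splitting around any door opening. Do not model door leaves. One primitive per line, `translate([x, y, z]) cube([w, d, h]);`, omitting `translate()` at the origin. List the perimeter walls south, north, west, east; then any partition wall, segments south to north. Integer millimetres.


cube([3750, 150, 2850]);
translate([0, 3350, 0]) cube([3750, 150, 2850]);
translate([0, 150, 0]) cube([150, 3200, 2850]);
translate([3600, 150, 0]) cube([150, 3200, 2850]);
translate([1500, 150, 0]) cube([150, 500, 2850]);
translate([1500, 1400, 0]) cube([150, 1950, 2850]);
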